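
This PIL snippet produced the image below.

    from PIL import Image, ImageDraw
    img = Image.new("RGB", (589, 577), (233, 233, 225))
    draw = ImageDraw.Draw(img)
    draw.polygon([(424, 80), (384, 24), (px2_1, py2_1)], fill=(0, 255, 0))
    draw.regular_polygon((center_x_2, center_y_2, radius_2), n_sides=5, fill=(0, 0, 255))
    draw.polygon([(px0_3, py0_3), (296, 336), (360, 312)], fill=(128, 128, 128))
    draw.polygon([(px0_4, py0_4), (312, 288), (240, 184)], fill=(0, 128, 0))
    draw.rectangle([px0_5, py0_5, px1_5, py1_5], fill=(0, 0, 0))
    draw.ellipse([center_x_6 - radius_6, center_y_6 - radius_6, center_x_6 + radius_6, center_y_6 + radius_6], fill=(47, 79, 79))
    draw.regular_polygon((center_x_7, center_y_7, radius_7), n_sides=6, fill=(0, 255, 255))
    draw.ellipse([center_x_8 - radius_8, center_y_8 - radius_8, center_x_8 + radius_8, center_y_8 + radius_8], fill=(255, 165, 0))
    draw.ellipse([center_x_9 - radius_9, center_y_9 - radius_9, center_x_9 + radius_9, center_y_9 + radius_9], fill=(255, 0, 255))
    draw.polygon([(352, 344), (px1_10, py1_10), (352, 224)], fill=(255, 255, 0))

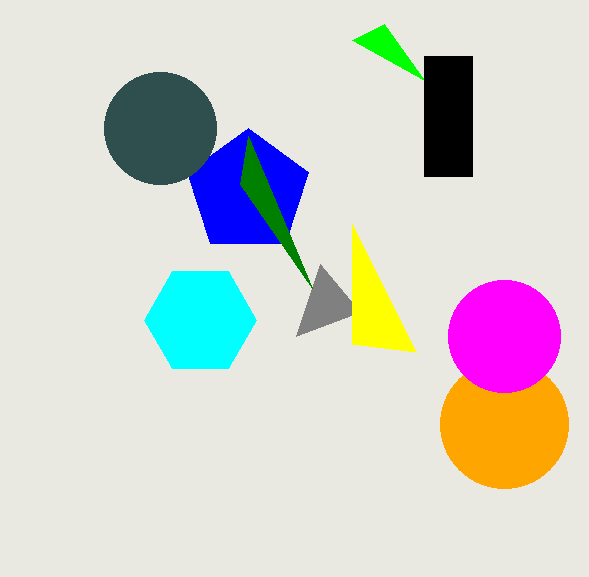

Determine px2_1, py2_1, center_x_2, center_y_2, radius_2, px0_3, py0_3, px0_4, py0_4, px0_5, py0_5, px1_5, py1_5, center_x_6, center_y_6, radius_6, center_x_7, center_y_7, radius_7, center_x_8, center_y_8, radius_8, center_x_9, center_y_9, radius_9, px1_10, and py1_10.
px2_1 = 352, py2_1 = 40, center_x_2 = 248, center_y_2 = 192, radius_2 = 64, px0_3 = 320, py0_3 = 264, px0_4 = 248, py0_4 = 136, px0_5 = 424, py0_5 = 56, px1_5 = 472, py1_5 = 176, center_x_6 = 160, center_y_6 = 128, radius_6 = 56, center_x_7 = 200, center_y_7 = 320, radius_7 = 56, center_x_8 = 504, center_y_8 = 424, radius_8 = 64, center_x_9 = 504, center_y_9 = 336, radius_9 = 56, px1_10 = 416, py1_10 = 352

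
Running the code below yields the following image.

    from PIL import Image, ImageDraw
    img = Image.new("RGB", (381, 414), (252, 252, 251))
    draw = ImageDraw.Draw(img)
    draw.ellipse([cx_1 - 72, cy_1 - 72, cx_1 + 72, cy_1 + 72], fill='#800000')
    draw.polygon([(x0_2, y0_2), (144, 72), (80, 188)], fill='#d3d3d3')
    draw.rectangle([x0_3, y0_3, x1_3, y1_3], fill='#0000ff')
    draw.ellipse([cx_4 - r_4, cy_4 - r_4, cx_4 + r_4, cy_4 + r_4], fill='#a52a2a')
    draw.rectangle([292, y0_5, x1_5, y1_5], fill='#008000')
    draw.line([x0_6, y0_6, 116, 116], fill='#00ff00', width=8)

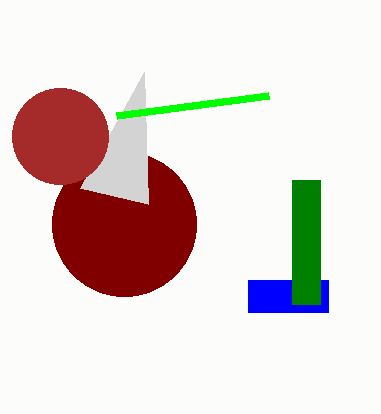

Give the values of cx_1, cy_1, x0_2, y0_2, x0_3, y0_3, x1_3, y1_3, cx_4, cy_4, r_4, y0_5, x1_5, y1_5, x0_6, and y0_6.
cx_1 = 124; cy_1 = 224; x0_2 = 148; y0_2 = 204; x0_3 = 248; y0_3 = 280; x1_3 = 328; y1_3 = 312; cx_4 = 60; cy_4 = 136; r_4 = 48; y0_5 = 180; x1_5 = 320; y1_5 = 304; x0_6 = 268; y0_6 = 96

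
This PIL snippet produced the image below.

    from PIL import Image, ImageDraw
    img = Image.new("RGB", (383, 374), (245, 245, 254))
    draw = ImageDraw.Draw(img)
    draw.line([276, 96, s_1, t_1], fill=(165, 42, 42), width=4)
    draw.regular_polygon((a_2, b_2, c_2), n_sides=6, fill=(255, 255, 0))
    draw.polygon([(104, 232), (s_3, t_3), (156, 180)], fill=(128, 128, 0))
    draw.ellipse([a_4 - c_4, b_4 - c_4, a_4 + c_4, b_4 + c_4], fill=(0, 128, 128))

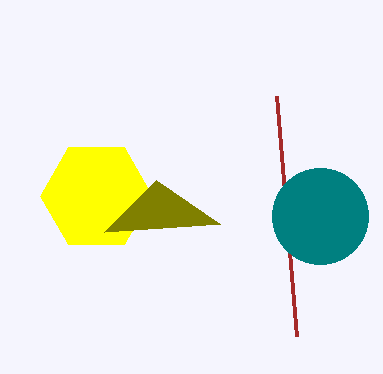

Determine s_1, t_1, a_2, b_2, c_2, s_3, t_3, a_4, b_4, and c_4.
s_1 = 296, t_1 = 336, a_2 = 96, b_2 = 196, c_2 = 56, s_3 = 220, t_3 = 224, a_4 = 320, b_4 = 216, c_4 = 48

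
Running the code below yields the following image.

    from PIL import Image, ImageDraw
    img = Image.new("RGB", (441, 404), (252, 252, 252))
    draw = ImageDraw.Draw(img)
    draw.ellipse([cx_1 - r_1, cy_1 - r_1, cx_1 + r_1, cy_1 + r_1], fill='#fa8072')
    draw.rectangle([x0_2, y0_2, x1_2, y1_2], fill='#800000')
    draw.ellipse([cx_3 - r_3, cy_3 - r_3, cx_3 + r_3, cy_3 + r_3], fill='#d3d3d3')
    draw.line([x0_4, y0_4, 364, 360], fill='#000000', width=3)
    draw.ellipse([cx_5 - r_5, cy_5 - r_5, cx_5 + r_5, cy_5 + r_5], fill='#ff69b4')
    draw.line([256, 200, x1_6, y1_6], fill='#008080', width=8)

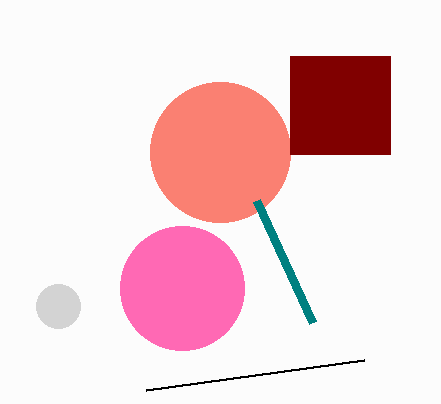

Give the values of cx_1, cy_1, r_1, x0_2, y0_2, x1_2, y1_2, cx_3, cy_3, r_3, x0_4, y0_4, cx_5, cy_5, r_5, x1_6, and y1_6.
cx_1 = 220; cy_1 = 152; r_1 = 70; x0_2 = 290; y0_2 = 56; x1_2 = 390; y1_2 = 154; cx_3 = 58; cy_3 = 306; r_3 = 22; x0_4 = 146; y0_4 = 390; cx_5 = 182; cy_5 = 288; r_5 = 62; x1_6 = 312; y1_6 = 322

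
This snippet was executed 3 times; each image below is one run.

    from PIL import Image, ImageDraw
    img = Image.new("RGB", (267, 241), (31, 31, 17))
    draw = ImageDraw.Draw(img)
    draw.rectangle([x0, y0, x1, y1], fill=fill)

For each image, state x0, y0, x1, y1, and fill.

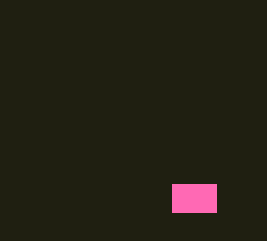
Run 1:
x0 = 172; y0 = 184; x1 = 216; y1 = 212; fill = 'hotpink'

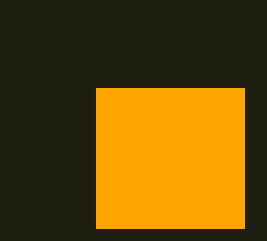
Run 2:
x0 = 96; y0 = 88; x1 = 244; y1 = 228; fill = 'orange'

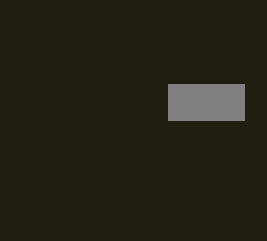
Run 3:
x0 = 168; y0 = 84; x1 = 244; y1 = 120; fill = 'gray'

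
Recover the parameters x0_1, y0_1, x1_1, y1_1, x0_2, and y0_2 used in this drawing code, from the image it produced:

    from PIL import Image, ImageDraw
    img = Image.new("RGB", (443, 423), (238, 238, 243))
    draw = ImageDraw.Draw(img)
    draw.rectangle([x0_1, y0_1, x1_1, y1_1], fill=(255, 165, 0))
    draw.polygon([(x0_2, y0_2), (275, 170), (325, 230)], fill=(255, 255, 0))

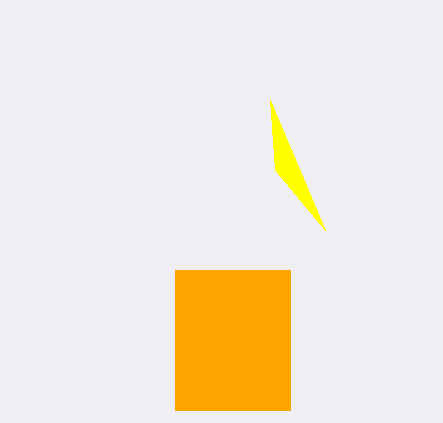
x0_1 = 175; y0_1 = 270; x1_1 = 290; y1_1 = 410; x0_2 = 270; y0_2 = 100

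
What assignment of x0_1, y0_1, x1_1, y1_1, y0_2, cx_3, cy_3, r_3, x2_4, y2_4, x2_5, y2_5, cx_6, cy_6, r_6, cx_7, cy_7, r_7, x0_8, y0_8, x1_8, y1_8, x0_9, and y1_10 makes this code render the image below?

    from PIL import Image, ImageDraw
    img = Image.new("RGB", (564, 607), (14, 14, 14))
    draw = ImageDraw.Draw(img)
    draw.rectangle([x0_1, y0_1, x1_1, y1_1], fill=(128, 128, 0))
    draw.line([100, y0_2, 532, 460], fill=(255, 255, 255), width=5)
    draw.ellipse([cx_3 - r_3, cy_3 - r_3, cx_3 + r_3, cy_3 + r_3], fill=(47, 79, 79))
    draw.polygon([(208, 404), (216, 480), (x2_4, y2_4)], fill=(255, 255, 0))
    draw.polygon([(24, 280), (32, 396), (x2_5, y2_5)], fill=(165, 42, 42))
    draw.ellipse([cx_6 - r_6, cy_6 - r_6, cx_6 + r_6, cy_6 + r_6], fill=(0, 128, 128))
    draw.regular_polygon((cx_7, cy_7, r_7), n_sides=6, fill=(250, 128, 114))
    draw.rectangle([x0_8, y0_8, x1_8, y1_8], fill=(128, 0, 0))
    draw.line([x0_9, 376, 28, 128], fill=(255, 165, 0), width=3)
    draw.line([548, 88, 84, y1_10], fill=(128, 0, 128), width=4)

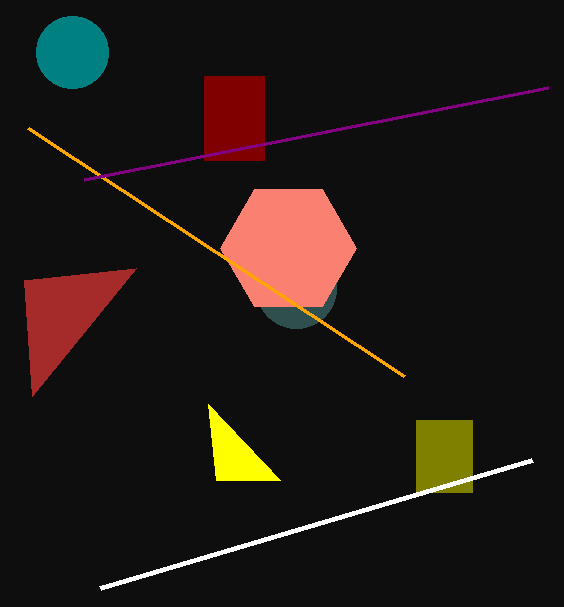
x0_1 = 416, y0_1 = 420, x1_1 = 472, y1_1 = 492, y0_2 = 588, cx_3 = 296, cy_3 = 288, r_3 = 40, x2_4 = 280, y2_4 = 480, x2_5 = 136, y2_5 = 268, cx_6 = 72, cy_6 = 52, r_6 = 36, cx_7 = 288, cy_7 = 248, r_7 = 68, x0_8 = 204, y0_8 = 76, x1_8 = 264, y1_8 = 160, x0_9 = 404, y1_10 = 180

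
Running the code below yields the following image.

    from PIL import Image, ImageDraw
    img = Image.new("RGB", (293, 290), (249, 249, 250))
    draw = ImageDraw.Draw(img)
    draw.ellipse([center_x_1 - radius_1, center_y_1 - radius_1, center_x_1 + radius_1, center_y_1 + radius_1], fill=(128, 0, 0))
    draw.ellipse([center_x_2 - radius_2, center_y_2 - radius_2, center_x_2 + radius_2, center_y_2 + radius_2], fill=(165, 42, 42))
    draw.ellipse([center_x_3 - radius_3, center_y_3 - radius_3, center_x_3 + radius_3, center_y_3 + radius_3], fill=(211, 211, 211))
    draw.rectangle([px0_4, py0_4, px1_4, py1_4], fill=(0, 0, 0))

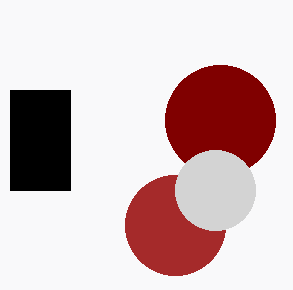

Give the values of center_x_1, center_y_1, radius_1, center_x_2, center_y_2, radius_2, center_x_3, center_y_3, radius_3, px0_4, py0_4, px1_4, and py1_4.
center_x_1 = 220
center_y_1 = 120
radius_1 = 55
center_x_2 = 175
center_y_2 = 225
radius_2 = 50
center_x_3 = 215
center_y_3 = 190
radius_3 = 40
px0_4 = 10
py0_4 = 90
px1_4 = 70
py1_4 = 190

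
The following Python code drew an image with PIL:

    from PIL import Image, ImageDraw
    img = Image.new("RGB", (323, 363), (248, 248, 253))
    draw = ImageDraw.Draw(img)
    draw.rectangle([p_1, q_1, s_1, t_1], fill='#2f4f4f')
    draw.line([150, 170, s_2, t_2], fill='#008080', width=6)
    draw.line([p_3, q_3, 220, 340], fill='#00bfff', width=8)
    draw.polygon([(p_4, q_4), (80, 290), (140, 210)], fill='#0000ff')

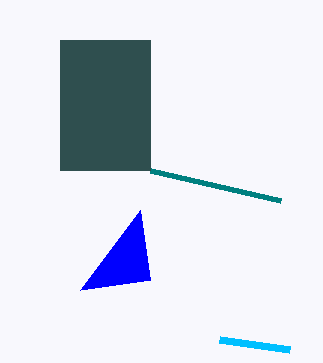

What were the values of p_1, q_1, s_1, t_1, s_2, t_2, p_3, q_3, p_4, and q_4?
p_1 = 60
q_1 = 40
s_1 = 150
t_1 = 170
s_2 = 280
t_2 = 200
p_3 = 290
q_3 = 350
p_4 = 150
q_4 = 280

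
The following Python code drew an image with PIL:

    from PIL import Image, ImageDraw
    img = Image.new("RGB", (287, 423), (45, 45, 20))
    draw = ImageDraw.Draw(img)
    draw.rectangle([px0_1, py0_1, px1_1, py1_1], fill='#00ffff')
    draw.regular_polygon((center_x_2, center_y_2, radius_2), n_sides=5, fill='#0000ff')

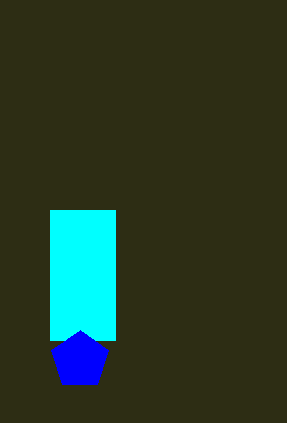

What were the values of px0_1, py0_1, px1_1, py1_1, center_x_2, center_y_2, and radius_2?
px0_1 = 50
py0_1 = 210
px1_1 = 115
py1_1 = 340
center_x_2 = 80
center_y_2 = 360
radius_2 = 30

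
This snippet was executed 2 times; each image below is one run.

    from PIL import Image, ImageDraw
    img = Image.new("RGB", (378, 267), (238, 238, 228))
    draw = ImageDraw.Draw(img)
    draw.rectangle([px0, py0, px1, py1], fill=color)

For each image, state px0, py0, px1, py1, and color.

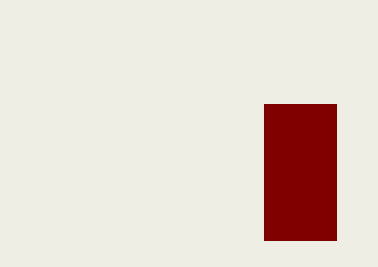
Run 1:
px0 = 264
py0 = 104
px1 = 336
py1 = 240
color = 'maroon'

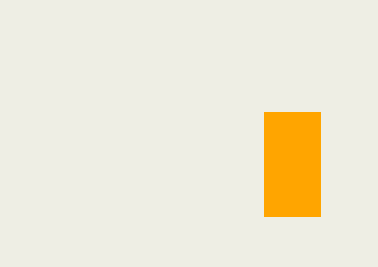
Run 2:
px0 = 264
py0 = 112
px1 = 320
py1 = 216
color = 'orange'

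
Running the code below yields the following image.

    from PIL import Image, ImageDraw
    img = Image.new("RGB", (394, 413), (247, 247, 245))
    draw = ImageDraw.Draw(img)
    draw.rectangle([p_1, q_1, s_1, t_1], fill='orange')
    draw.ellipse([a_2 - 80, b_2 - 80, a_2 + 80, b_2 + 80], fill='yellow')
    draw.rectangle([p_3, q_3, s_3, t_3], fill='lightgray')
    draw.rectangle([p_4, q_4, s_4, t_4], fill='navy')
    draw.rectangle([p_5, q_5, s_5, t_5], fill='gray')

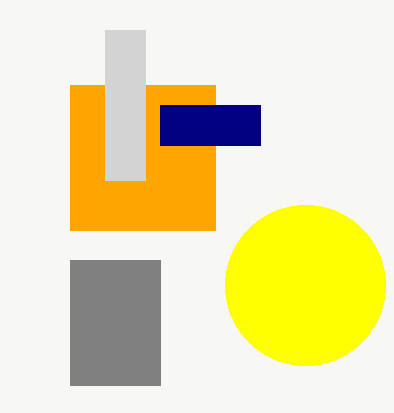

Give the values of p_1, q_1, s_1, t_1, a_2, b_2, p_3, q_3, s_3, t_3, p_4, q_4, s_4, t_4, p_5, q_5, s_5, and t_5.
p_1 = 70; q_1 = 85; s_1 = 215; t_1 = 230; a_2 = 305; b_2 = 285; p_3 = 105; q_3 = 30; s_3 = 145; t_3 = 180; p_4 = 160; q_4 = 105; s_4 = 260; t_4 = 145; p_5 = 70; q_5 = 260; s_5 = 160; t_5 = 385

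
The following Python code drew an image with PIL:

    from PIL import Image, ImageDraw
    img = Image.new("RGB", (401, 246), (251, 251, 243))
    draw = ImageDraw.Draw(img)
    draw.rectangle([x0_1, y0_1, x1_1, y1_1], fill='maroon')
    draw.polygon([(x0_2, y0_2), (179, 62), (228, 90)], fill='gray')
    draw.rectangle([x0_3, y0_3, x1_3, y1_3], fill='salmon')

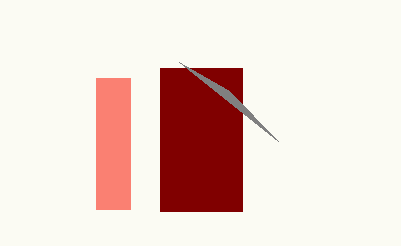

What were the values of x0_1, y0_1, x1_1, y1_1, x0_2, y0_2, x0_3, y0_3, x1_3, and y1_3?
x0_1 = 160, y0_1 = 68, x1_1 = 242, y1_1 = 211, x0_2 = 278, y0_2 = 141, x0_3 = 96, y0_3 = 78, x1_3 = 130, y1_3 = 209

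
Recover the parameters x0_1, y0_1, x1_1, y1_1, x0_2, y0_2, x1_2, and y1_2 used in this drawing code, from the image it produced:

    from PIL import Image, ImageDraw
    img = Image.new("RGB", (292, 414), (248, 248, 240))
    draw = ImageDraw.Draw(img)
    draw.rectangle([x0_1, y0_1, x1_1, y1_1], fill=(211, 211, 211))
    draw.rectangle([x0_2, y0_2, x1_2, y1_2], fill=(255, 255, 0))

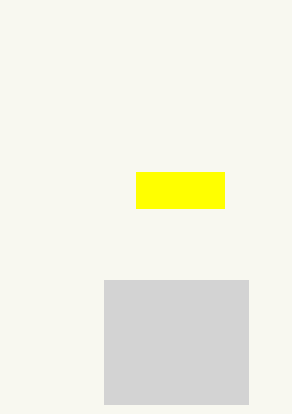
x0_1 = 104; y0_1 = 280; x1_1 = 248; y1_1 = 404; x0_2 = 136; y0_2 = 172; x1_2 = 224; y1_2 = 208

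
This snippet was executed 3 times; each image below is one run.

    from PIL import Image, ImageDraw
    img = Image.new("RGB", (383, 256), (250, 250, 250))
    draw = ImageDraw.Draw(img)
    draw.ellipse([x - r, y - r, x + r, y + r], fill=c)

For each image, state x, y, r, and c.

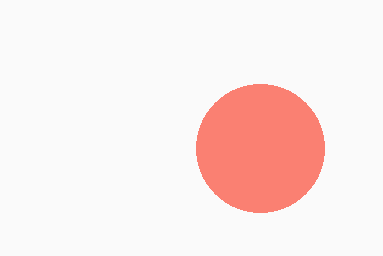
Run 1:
x = 260, y = 148, r = 64, c = 'salmon'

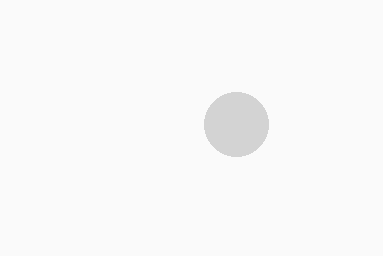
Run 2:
x = 236, y = 124, r = 32, c = 'lightgray'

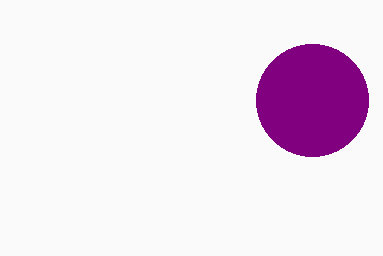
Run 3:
x = 312, y = 100, r = 56, c = 'purple'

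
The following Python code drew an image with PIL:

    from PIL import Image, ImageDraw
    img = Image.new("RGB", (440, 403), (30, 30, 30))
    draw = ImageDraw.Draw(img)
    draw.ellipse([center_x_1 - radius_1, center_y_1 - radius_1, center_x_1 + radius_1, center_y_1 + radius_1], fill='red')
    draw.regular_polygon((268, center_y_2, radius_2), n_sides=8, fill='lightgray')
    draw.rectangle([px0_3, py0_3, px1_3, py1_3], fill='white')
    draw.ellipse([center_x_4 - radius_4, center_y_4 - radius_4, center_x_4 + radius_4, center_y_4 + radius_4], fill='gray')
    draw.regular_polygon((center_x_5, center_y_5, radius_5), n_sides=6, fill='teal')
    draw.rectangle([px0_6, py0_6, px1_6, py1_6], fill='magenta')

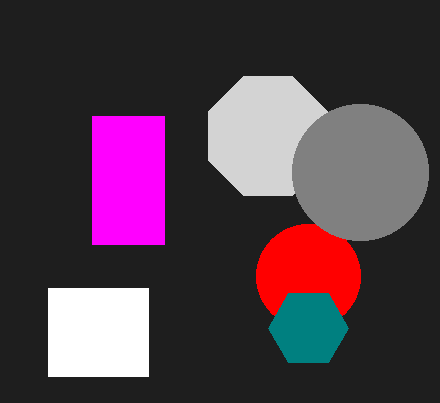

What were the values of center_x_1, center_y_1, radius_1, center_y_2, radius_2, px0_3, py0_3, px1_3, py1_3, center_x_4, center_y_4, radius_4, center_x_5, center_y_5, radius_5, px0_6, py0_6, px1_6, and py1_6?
center_x_1 = 308
center_y_1 = 276
radius_1 = 52
center_y_2 = 136
radius_2 = 64
px0_3 = 48
py0_3 = 288
px1_3 = 148
py1_3 = 376
center_x_4 = 360
center_y_4 = 172
radius_4 = 68
center_x_5 = 308
center_y_5 = 328
radius_5 = 40
px0_6 = 92
py0_6 = 116
px1_6 = 164
py1_6 = 244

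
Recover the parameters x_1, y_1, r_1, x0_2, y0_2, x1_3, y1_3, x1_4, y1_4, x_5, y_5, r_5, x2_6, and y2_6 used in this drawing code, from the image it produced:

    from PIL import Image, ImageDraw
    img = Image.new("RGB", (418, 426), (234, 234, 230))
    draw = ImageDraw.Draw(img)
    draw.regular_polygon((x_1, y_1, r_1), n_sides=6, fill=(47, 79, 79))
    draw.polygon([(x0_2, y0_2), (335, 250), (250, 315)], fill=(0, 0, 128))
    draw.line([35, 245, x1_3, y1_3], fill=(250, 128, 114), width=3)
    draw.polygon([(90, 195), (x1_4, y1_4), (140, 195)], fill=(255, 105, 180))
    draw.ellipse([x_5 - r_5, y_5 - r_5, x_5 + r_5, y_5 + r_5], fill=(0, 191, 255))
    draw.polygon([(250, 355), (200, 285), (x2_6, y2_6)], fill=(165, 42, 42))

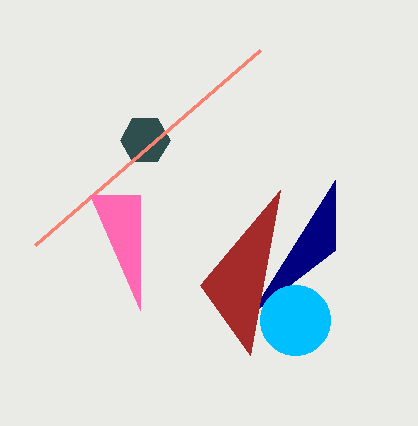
x_1 = 145, y_1 = 140, r_1 = 25, x0_2 = 335, y0_2 = 180, x1_3 = 260, y1_3 = 50, x1_4 = 140, y1_4 = 310, x_5 = 295, y_5 = 320, r_5 = 35, x2_6 = 280, y2_6 = 190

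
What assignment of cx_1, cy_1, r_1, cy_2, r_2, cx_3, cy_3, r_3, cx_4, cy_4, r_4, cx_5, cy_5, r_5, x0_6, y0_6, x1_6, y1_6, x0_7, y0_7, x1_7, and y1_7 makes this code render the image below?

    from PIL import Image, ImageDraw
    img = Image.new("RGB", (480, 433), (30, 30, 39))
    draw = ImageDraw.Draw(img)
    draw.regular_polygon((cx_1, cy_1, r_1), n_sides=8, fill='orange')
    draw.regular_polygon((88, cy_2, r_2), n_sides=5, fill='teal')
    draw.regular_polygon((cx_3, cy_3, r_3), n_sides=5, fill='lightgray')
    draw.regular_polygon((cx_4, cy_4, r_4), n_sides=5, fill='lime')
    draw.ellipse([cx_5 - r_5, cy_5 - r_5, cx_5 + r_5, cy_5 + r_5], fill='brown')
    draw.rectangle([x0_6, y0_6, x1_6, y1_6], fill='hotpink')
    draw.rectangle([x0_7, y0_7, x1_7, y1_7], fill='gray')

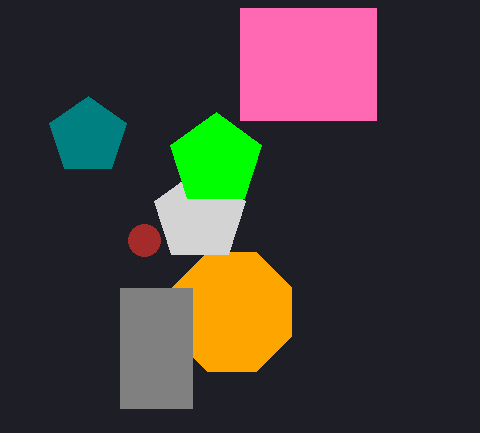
cx_1 = 232, cy_1 = 312, r_1 = 64, cy_2 = 136, r_2 = 40, cx_3 = 200, cy_3 = 216, r_3 = 48, cx_4 = 216, cy_4 = 160, r_4 = 48, cx_5 = 144, cy_5 = 240, r_5 = 16, x0_6 = 240, y0_6 = 8, x1_6 = 376, y1_6 = 120, x0_7 = 120, y0_7 = 288, x1_7 = 192, y1_7 = 408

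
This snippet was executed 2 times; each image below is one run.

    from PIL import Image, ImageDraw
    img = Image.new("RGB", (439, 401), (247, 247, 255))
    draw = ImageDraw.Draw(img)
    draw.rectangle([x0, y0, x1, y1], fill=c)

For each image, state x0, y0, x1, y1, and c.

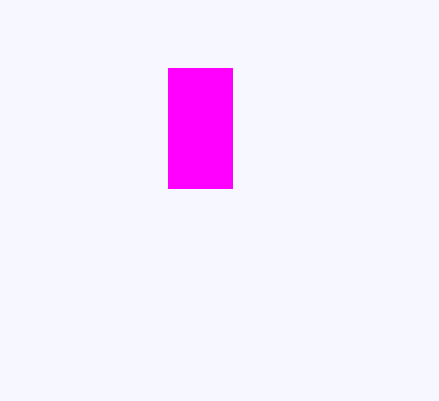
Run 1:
x0 = 168; y0 = 68; x1 = 232; y1 = 188; c = 'magenta'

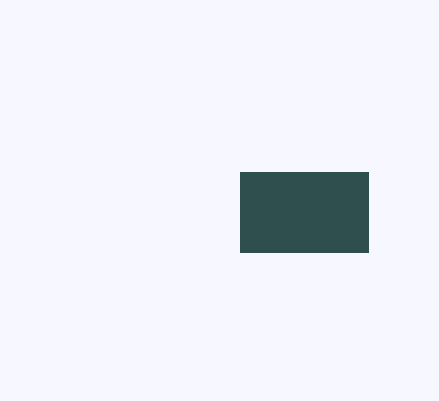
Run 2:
x0 = 240; y0 = 172; x1 = 368; y1 = 252; c = 'darkslategray'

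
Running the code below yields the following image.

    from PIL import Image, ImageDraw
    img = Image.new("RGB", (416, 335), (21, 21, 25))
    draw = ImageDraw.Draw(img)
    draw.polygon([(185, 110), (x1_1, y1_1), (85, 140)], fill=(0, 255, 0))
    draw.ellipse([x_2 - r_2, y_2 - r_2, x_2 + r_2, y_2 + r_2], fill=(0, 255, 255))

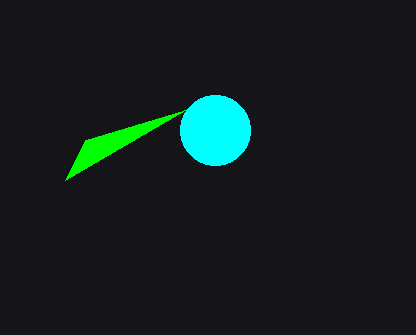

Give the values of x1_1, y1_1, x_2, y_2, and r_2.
x1_1 = 65, y1_1 = 180, x_2 = 215, y_2 = 130, r_2 = 35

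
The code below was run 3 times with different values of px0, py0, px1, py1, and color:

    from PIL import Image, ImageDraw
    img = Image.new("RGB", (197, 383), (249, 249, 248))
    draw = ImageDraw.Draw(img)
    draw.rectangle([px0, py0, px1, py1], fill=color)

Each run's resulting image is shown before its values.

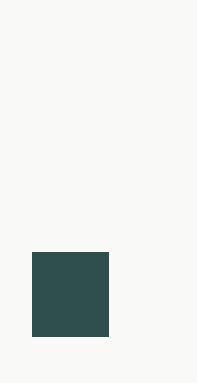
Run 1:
px0 = 32, py0 = 252, px1 = 108, py1 = 336, color = 'darkslategray'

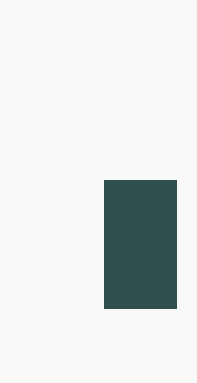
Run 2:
px0 = 104, py0 = 180, px1 = 176, py1 = 308, color = 'darkslategray'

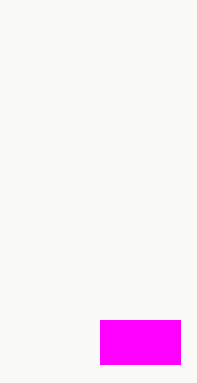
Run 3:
px0 = 100
py0 = 320
px1 = 180
py1 = 364
color = 'magenta'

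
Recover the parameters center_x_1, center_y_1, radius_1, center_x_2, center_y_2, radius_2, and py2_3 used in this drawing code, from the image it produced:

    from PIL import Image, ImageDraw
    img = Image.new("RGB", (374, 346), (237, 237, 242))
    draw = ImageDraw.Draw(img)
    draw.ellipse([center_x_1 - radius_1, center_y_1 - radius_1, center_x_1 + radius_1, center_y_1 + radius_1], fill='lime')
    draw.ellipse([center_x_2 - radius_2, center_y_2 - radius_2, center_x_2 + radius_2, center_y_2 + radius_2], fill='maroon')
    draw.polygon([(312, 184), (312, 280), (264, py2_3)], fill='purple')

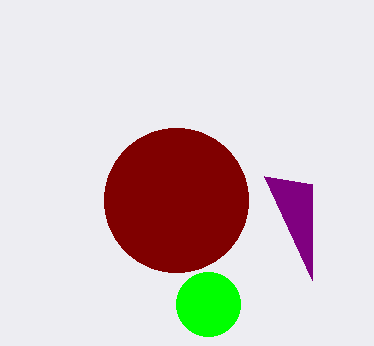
center_x_1 = 208
center_y_1 = 304
radius_1 = 32
center_x_2 = 176
center_y_2 = 200
radius_2 = 72
py2_3 = 176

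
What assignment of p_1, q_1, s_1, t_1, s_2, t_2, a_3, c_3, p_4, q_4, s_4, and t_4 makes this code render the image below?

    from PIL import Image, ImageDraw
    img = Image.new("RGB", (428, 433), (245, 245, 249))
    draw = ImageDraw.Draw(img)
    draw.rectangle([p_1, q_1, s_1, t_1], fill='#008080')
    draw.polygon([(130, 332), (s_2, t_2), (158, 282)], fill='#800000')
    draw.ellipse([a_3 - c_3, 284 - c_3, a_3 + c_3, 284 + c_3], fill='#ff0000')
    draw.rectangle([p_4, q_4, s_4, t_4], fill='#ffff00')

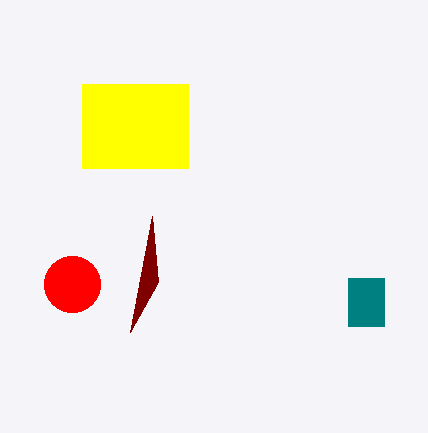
p_1 = 348; q_1 = 278; s_1 = 384; t_1 = 326; s_2 = 152; t_2 = 216; a_3 = 72; c_3 = 28; p_4 = 82; q_4 = 84; s_4 = 188; t_4 = 168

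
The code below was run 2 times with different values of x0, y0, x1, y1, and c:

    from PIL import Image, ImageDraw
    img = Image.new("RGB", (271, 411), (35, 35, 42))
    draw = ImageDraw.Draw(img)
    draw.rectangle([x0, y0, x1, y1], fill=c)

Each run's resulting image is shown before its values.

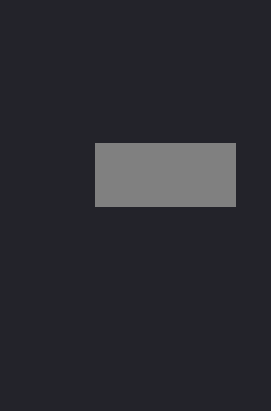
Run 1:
x0 = 95; y0 = 143; x1 = 235; y1 = 206; c = 'gray'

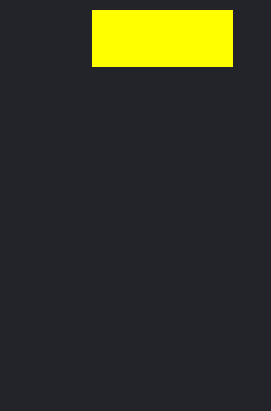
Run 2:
x0 = 92, y0 = 10, x1 = 232, y1 = 66, c = 'yellow'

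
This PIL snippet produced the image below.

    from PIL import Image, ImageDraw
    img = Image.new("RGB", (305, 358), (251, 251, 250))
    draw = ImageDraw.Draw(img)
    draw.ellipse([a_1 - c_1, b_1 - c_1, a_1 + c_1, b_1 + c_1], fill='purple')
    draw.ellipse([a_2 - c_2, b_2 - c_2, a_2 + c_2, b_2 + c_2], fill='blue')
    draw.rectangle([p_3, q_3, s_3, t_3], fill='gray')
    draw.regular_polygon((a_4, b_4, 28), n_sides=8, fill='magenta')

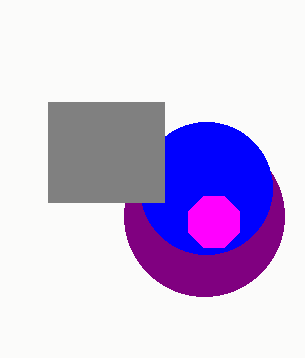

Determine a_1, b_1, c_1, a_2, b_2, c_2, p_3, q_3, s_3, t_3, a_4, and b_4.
a_1 = 204
b_1 = 216
c_1 = 80
a_2 = 206
b_2 = 188
c_2 = 66
p_3 = 48
q_3 = 102
s_3 = 164
t_3 = 202
a_4 = 214
b_4 = 222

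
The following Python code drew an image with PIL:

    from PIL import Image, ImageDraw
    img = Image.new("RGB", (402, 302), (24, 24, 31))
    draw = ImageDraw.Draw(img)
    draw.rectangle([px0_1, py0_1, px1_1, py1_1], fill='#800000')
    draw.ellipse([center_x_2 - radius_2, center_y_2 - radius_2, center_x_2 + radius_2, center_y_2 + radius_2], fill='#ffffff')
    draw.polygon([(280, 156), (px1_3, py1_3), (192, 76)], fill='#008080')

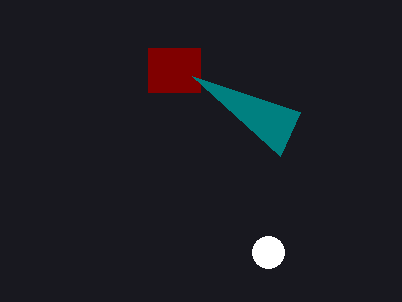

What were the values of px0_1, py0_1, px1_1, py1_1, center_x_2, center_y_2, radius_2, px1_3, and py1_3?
px0_1 = 148
py0_1 = 48
px1_1 = 200
py1_1 = 92
center_x_2 = 268
center_y_2 = 252
radius_2 = 16
px1_3 = 300
py1_3 = 112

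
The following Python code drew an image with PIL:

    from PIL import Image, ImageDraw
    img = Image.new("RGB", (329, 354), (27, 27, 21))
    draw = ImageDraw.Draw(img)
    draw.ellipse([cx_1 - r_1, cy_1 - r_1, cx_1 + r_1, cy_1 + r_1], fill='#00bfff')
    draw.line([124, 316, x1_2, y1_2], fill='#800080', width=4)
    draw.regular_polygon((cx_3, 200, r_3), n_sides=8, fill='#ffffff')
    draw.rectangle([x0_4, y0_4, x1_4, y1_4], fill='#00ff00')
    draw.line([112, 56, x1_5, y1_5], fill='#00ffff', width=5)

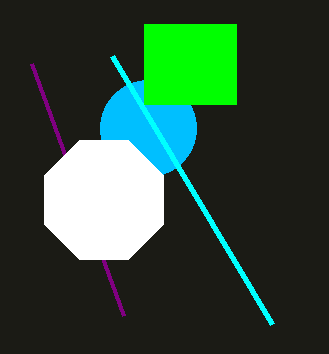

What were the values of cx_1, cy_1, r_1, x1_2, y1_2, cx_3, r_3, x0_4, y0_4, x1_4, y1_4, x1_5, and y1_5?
cx_1 = 148
cy_1 = 128
r_1 = 48
x1_2 = 32
y1_2 = 64
cx_3 = 104
r_3 = 64
x0_4 = 144
y0_4 = 24
x1_4 = 236
y1_4 = 104
x1_5 = 272
y1_5 = 324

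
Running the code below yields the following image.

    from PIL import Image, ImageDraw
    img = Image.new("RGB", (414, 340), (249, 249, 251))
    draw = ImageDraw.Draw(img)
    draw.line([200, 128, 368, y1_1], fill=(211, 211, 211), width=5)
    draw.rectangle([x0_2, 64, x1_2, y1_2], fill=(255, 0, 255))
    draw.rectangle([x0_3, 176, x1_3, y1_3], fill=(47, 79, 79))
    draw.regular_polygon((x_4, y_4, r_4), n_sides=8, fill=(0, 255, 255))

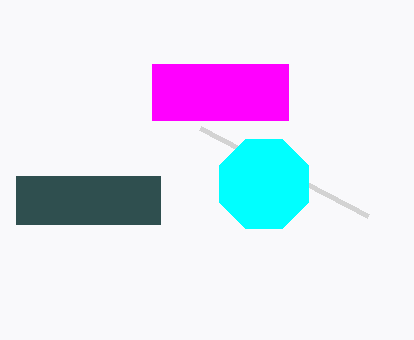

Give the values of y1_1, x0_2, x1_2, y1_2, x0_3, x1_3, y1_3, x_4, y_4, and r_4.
y1_1 = 216, x0_2 = 152, x1_2 = 288, y1_2 = 120, x0_3 = 16, x1_3 = 160, y1_3 = 224, x_4 = 264, y_4 = 184, r_4 = 48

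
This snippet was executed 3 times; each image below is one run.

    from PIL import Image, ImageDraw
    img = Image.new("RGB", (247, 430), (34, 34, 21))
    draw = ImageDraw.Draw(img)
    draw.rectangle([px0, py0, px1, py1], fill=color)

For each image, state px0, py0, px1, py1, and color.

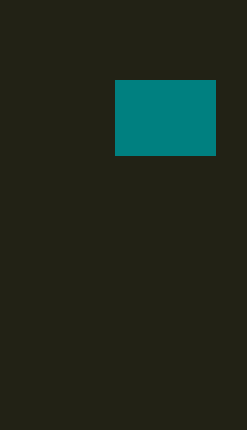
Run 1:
px0 = 115; py0 = 80; px1 = 215; py1 = 155; color = 'teal'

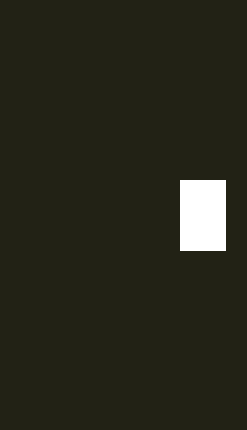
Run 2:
px0 = 180; py0 = 180; px1 = 225; py1 = 250; color = 'white'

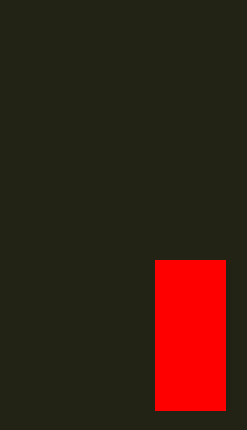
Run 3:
px0 = 155; py0 = 260; px1 = 225; py1 = 410; color = 'red'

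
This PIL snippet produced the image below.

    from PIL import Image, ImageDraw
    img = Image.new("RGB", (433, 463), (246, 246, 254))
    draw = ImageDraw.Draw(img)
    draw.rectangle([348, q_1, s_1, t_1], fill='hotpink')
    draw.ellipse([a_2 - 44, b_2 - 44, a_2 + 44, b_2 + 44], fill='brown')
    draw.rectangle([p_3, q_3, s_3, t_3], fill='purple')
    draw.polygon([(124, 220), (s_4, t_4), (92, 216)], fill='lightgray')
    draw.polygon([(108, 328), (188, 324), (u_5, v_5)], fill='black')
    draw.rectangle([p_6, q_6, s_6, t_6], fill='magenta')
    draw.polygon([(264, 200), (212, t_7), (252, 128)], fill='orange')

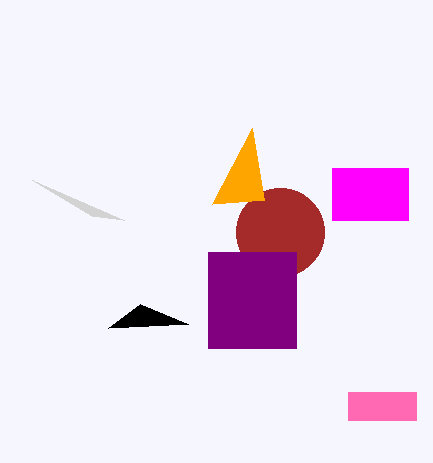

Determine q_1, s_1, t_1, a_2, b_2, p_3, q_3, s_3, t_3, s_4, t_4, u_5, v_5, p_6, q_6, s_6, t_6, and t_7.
q_1 = 392; s_1 = 416; t_1 = 420; a_2 = 280; b_2 = 232; p_3 = 208; q_3 = 252; s_3 = 296; t_3 = 348; s_4 = 32; t_4 = 180; u_5 = 140; v_5 = 304; p_6 = 332; q_6 = 168; s_6 = 408; t_6 = 220; t_7 = 204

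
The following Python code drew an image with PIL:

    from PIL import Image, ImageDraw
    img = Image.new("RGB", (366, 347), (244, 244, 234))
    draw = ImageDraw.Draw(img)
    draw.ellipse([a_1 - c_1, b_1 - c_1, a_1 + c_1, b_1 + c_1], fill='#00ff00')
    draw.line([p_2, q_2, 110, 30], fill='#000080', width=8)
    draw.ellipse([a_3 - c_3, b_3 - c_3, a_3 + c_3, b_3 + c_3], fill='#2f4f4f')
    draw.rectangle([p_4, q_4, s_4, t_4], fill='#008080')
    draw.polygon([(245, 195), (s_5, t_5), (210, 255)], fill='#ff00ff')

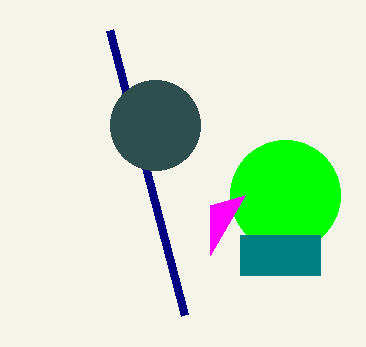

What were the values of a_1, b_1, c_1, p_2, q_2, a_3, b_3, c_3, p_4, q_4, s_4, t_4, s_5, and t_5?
a_1 = 285; b_1 = 195; c_1 = 55; p_2 = 185; q_2 = 315; a_3 = 155; b_3 = 125; c_3 = 45; p_4 = 240; q_4 = 235; s_4 = 320; t_4 = 275; s_5 = 210; t_5 = 205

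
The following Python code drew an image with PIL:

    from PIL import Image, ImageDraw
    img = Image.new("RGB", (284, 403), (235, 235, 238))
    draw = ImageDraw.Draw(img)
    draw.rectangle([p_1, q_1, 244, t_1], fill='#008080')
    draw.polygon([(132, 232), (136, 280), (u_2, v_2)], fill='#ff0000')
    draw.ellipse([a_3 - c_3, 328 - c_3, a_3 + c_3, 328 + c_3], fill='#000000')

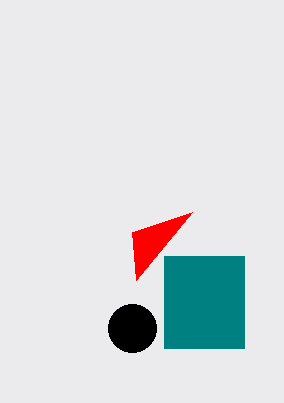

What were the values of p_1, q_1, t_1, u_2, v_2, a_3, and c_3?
p_1 = 164
q_1 = 256
t_1 = 348
u_2 = 192
v_2 = 212
a_3 = 132
c_3 = 24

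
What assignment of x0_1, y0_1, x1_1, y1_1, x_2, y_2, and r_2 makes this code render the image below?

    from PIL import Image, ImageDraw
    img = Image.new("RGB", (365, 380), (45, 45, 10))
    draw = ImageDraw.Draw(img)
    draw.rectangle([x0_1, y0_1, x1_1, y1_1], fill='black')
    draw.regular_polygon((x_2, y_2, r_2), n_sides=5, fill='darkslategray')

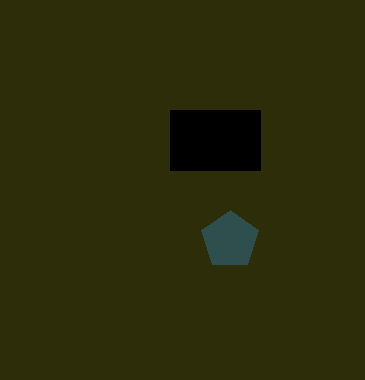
x0_1 = 170, y0_1 = 110, x1_1 = 260, y1_1 = 170, x_2 = 230, y_2 = 240, r_2 = 30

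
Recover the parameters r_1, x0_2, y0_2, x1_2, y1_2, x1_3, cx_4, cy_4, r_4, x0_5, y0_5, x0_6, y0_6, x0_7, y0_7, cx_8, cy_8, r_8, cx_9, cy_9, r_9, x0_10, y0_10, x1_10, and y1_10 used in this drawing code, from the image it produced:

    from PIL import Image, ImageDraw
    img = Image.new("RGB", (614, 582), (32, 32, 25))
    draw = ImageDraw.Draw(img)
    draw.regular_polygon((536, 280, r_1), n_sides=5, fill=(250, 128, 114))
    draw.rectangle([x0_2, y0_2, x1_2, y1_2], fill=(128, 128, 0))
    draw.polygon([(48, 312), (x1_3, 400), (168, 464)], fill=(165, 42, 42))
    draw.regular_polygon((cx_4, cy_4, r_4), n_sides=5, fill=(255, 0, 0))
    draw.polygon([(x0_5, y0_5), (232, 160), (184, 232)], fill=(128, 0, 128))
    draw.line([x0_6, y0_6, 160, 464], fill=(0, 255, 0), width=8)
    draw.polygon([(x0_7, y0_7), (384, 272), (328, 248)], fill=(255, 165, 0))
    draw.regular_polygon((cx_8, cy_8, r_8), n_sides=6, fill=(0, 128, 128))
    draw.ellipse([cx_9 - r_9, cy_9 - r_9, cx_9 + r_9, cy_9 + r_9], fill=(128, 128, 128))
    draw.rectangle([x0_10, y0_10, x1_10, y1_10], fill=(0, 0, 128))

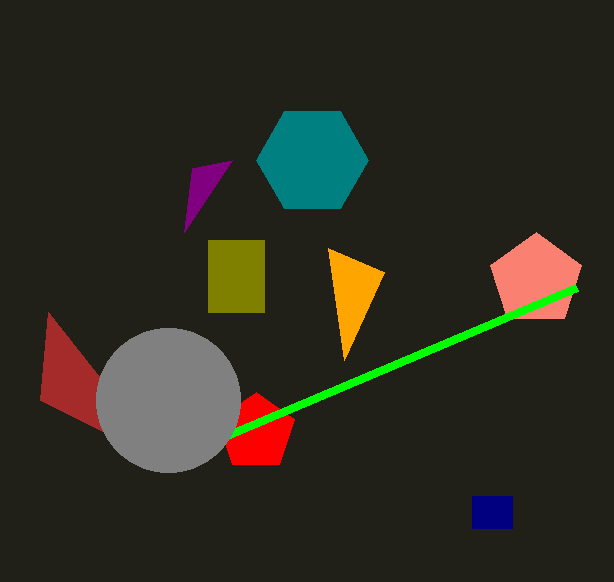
r_1 = 48
x0_2 = 208
y0_2 = 240
x1_2 = 264
y1_2 = 312
x1_3 = 40
cx_4 = 256
cy_4 = 432
r_4 = 40
x0_5 = 192
y0_5 = 168
x0_6 = 576
y0_6 = 288
x0_7 = 344
y0_7 = 360
cx_8 = 312
cy_8 = 160
r_8 = 56
cx_9 = 168
cy_9 = 400
r_9 = 72
x0_10 = 472
y0_10 = 496
x1_10 = 512
y1_10 = 528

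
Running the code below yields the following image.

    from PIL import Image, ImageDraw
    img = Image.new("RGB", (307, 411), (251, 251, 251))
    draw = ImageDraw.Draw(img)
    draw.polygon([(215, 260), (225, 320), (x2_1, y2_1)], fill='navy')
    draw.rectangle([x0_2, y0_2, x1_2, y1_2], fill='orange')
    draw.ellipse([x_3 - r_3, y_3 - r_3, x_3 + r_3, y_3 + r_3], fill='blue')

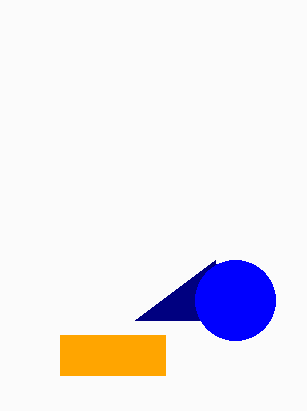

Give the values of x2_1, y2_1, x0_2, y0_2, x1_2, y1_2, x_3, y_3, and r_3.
x2_1 = 135, y2_1 = 320, x0_2 = 60, y0_2 = 335, x1_2 = 165, y1_2 = 375, x_3 = 235, y_3 = 300, r_3 = 40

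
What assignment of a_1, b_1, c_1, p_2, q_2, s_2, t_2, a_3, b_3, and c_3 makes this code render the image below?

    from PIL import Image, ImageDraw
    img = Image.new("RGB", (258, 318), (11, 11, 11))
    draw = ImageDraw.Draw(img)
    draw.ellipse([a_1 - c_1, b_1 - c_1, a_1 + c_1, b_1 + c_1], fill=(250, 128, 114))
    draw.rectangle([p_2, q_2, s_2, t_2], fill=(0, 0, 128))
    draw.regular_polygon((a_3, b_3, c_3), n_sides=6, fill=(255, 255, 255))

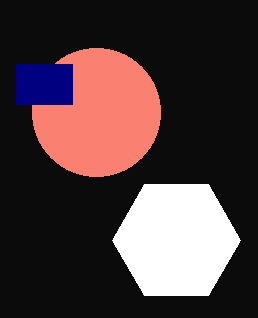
a_1 = 96
b_1 = 112
c_1 = 64
p_2 = 16
q_2 = 64
s_2 = 72
t_2 = 104
a_3 = 176
b_3 = 240
c_3 = 64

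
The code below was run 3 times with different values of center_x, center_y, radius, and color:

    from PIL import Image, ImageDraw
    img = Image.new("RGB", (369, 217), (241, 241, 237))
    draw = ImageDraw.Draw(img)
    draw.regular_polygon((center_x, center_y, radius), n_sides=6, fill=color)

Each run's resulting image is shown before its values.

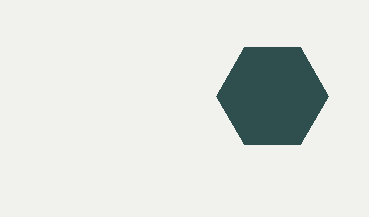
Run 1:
center_x = 272
center_y = 96
radius = 56
color = 'darkslategray'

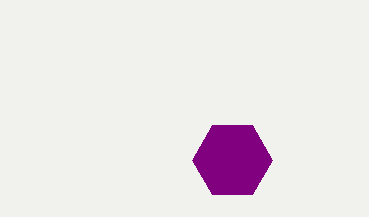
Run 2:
center_x = 232
center_y = 160
radius = 40
color = 'purple'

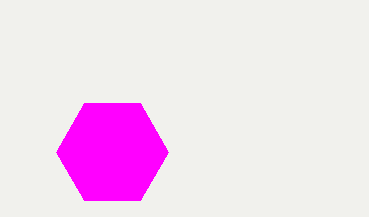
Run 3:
center_x = 112; center_y = 152; radius = 56; color = 'magenta'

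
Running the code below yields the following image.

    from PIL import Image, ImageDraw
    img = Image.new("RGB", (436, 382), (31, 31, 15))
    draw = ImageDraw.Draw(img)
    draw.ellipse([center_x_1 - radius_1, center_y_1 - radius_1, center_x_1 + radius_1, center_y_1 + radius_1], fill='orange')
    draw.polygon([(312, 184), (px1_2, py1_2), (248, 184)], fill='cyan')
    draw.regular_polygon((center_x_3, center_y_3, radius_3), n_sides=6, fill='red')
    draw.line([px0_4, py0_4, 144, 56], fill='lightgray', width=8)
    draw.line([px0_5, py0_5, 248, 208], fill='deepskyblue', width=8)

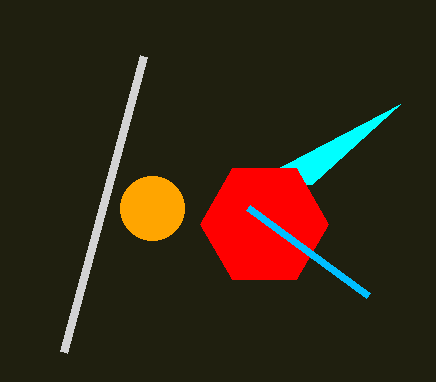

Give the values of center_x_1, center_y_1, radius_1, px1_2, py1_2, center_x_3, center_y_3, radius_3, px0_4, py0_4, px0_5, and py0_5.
center_x_1 = 152; center_y_1 = 208; radius_1 = 32; px1_2 = 400; py1_2 = 104; center_x_3 = 264; center_y_3 = 224; radius_3 = 64; px0_4 = 64; py0_4 = 352; px0_5 = 368; py0_5 = 296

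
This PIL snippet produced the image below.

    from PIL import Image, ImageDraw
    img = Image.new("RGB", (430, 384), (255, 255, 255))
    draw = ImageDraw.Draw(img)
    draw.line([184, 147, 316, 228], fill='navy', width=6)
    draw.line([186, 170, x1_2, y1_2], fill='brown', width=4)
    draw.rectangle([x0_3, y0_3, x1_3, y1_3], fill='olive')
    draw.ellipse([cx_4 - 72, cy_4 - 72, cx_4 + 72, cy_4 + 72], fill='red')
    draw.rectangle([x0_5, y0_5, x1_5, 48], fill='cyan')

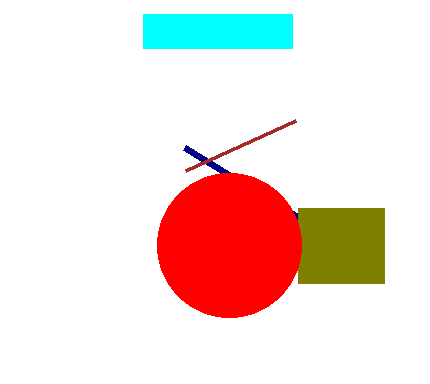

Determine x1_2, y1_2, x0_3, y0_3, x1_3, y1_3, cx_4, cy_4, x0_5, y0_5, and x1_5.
x1_2 = 296
y1_2 = 120
x0_3 = 298
y0_3 = 208
x1_3 = 384
y1_3 = 283
cx_4 = 229
cy_4 = 245
x0_5 = 143
y0_5 = 14
x1_5 = 292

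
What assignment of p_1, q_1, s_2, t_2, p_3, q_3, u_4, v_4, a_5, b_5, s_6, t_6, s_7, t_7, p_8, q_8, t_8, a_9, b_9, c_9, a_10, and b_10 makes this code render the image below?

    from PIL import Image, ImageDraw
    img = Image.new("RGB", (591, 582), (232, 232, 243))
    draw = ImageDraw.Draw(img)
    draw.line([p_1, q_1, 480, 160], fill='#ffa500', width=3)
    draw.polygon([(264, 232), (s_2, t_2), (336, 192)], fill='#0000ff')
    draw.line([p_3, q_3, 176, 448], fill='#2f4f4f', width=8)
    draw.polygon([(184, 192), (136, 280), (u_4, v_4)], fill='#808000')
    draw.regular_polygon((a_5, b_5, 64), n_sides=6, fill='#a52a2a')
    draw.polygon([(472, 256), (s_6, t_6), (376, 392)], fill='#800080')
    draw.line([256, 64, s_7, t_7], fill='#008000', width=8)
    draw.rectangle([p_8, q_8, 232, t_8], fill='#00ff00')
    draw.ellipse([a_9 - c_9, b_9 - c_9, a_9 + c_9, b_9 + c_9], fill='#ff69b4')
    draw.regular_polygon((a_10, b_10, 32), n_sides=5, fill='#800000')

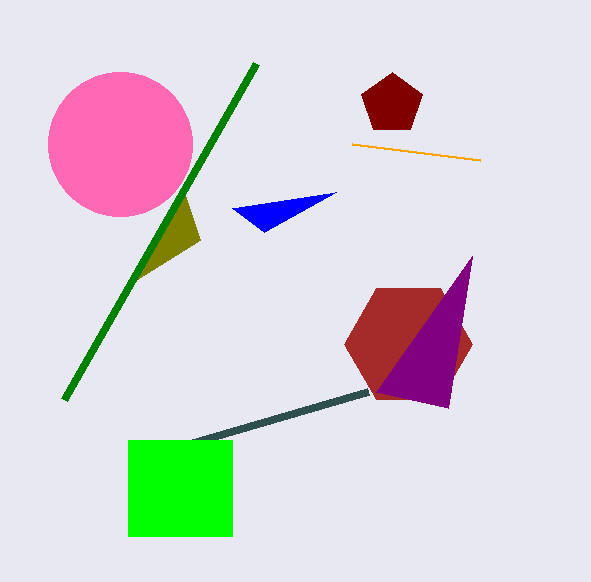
p_1 = 352, q_1 = 144, s_2 = 232, t_2 = 208, p_3 = 368, q_3 = 392, u_4 = 200, v_4 = 240, a_5 = 408, b_5 = 344, s_6 = 448, t_6 = 408, s_7 = 64, t_7 = 400, p_8 = 128, q_8 = 440, t_8 = 536, a_9 = 120, b_9 = 144, c_9 = 72, a_10 = 392, b_10 = 104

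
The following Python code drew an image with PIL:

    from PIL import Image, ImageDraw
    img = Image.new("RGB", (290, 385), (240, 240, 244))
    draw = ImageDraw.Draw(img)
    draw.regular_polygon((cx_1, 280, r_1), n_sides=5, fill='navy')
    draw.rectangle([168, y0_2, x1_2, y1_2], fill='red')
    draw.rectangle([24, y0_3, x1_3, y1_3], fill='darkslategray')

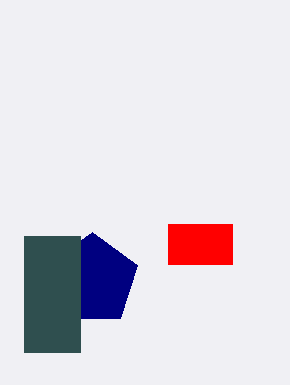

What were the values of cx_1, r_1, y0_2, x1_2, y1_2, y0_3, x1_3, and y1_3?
cx_1 = 92
r_1 = 48
y0_2 = 224
x1_2 = 232
y1_2 = 264
y0_3 = 236
x1_3 = 80
y1_3 = 352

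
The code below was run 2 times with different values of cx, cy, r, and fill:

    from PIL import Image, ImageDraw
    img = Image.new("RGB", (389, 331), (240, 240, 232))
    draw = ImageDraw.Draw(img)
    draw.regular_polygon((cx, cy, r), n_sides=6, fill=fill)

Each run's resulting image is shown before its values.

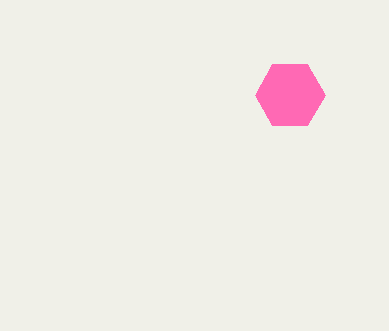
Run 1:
cx = 290
cy = 95
r = 35
fill = 'hotpink'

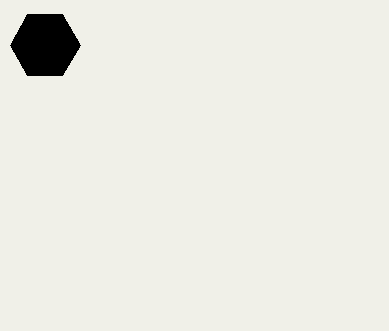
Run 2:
cx = 45, cy = 45, r = 35, fill = 'black'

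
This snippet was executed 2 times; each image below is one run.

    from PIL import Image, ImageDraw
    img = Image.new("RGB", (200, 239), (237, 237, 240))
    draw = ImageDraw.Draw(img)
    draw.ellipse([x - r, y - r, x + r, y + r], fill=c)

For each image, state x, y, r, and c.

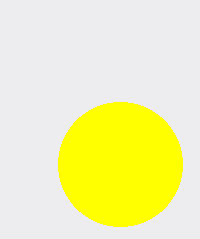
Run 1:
x = 120
y = 164
r = 62
c = 'yellow'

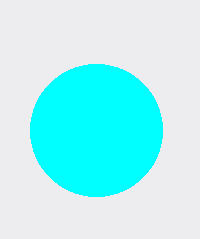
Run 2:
x = 96
y = 130
r = 66
c = 'cyan'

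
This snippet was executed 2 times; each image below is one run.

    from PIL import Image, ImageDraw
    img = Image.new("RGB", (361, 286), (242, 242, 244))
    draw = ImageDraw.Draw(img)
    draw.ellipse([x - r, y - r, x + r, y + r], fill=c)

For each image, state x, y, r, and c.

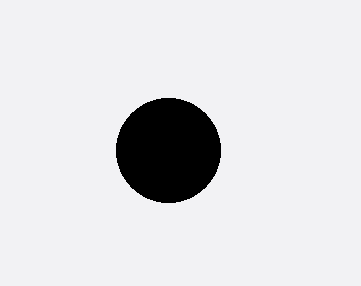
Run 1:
x = 168
y = 150
r = 52
c = 'black'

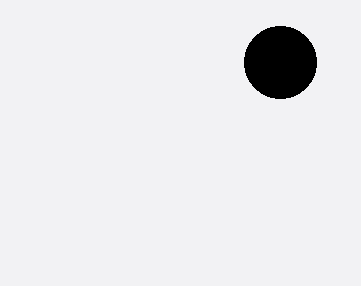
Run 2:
x = 280
y = 62
r = 36
c = 'black'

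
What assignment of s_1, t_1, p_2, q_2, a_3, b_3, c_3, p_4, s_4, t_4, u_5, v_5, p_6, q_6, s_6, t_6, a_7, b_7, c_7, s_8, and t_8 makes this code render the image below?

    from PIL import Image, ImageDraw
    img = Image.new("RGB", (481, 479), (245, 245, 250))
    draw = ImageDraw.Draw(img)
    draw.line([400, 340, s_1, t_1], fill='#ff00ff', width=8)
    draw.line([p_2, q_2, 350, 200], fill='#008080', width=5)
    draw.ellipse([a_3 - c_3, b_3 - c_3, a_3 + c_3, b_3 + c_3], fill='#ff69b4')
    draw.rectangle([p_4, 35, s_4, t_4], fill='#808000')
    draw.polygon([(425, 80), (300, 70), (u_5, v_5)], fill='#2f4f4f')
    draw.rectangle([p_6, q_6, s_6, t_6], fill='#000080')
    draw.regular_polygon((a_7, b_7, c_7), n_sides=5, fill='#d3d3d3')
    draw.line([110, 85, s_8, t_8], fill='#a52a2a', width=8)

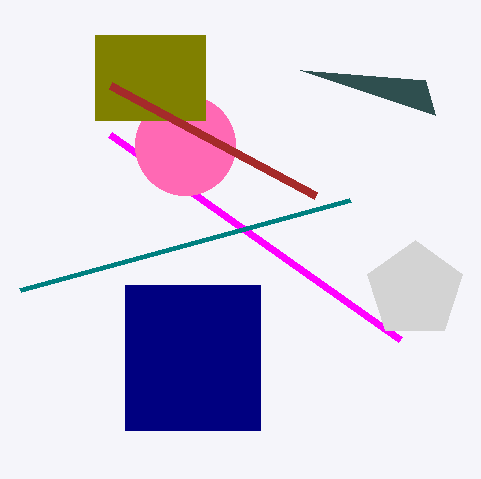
s_1 = 110
t_1 = 135
p_2 = 20
q_2 = 290
a_3 = 185
b_3 = 145
c_3 = 50
p_4 = 95
s_4 = 205
t_4 = 120
u_5 = 435
v_5 = 115
p_6 = 125
q_6 = 285
s_6 = 260
t_6 = 430
a_7 = 415
b_7 = 290
c_7 = 50
s_8 = 315
t_8 = 195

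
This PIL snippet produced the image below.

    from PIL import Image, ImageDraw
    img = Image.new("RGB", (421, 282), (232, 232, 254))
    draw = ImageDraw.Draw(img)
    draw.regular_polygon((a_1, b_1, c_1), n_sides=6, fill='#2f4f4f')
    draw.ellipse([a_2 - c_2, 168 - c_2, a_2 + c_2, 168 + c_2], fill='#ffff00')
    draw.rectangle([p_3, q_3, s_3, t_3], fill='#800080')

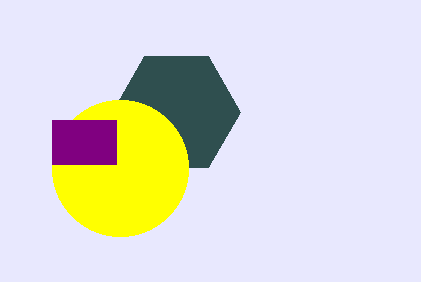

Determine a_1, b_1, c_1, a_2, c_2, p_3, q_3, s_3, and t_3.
a_1 = 176; b_1 = 112; c_1 = 64; a_2 = 120; c_2 = 68; p_3 = 52; q_3 = 120; s_3 = 116; t_3 = 164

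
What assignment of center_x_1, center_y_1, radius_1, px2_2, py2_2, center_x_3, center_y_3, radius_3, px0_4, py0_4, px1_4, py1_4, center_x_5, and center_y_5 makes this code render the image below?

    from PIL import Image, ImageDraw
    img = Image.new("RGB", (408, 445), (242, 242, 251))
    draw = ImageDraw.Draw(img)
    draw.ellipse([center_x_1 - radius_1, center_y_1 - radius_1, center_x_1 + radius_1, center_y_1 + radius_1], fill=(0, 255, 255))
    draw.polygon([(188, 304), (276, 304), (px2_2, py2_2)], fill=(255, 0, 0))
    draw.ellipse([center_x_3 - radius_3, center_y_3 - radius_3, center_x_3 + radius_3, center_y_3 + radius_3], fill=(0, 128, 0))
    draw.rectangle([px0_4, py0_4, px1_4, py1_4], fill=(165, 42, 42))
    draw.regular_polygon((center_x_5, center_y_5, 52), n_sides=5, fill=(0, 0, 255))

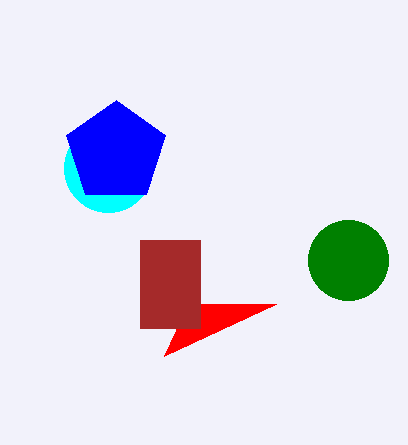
center_x_1 = 108; center_y_1 = 168; radius_1 = 44; px2_2 = 164; py2_2 = 356; center_x_3 = 348; center_y_3 = 260; radius_3 = 40; px0_4 = 140; py0_4 = 240; px1_4 = 200; py1_4 = 328; center_x_5 = 116; center_y_5 = 152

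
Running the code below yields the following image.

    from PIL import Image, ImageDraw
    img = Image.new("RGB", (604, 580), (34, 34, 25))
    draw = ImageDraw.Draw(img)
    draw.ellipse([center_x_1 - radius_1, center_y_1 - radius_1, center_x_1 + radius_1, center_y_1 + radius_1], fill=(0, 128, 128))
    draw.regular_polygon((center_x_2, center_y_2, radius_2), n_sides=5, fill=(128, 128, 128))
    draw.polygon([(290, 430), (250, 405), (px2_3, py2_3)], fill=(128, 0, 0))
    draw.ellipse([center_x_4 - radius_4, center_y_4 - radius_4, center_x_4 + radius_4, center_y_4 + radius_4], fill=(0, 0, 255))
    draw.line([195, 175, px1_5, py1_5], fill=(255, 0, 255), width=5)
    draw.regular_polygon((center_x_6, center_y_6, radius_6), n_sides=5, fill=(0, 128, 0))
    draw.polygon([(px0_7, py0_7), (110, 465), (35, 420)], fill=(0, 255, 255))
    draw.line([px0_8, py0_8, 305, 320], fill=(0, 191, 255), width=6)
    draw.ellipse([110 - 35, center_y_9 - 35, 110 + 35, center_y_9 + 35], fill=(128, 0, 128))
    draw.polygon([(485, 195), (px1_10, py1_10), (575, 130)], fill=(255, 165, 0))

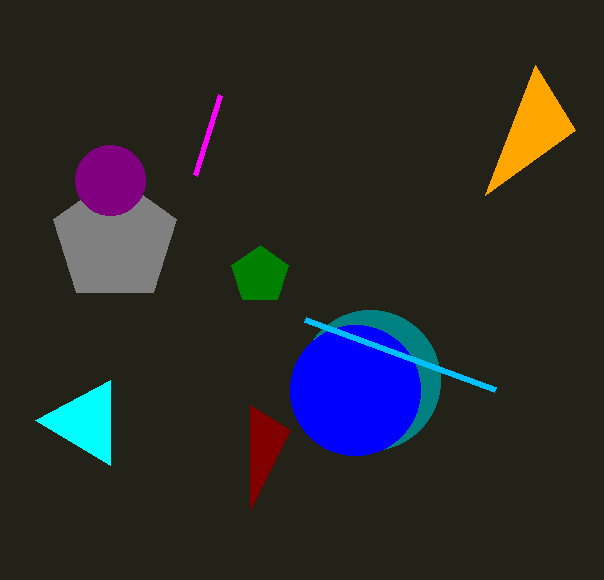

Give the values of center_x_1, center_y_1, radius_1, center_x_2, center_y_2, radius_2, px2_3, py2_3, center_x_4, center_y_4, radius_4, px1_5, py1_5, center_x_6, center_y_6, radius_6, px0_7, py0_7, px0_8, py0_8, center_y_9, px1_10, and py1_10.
center_x_1 = 370
center_y_1 = 380
radius_1 = 70
center_x_2 = 115
center_y_2 = 240
radius_2 = 65
px2_3 = 250
py2_3 = 510
center_x_4 = 355
center_y_4 = 390
radius_4 = 65
px1_5 = 220
py1_5 = 95
center_x_6 = 260
center_y_6 = 275
radius_6 = 30
px0_7 = 110
py0_7 = 380
px0_8 = 495
py0_8 = 390
center_y_9 = 180
px1_10 = 535
py1_10 = 65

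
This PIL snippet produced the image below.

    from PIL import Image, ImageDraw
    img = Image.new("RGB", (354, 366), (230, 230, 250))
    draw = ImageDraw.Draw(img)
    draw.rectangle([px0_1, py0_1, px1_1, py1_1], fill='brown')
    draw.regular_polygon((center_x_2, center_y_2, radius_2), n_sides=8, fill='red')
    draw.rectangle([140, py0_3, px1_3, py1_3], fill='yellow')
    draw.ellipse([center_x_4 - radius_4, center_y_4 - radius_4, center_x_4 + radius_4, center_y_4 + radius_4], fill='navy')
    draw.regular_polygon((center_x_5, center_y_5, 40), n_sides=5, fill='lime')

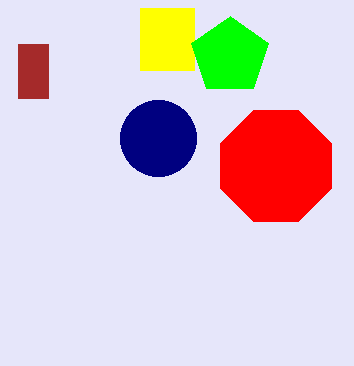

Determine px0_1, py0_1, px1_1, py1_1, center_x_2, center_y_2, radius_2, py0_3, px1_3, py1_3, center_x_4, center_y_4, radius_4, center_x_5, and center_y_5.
px0_1 = 18; py0_1 = 44; px1_1 = 48; py1_1 = 98; center_x_2 = 276; center_y_2 = 166; radius_2 = 60; py0_3 = 8; px1_3 = 194; py1_3 = 70; center_x_4 = 158; center_y_4 = 138; radius_4 = 38; center_x_5 = 230; center_y_5 = 56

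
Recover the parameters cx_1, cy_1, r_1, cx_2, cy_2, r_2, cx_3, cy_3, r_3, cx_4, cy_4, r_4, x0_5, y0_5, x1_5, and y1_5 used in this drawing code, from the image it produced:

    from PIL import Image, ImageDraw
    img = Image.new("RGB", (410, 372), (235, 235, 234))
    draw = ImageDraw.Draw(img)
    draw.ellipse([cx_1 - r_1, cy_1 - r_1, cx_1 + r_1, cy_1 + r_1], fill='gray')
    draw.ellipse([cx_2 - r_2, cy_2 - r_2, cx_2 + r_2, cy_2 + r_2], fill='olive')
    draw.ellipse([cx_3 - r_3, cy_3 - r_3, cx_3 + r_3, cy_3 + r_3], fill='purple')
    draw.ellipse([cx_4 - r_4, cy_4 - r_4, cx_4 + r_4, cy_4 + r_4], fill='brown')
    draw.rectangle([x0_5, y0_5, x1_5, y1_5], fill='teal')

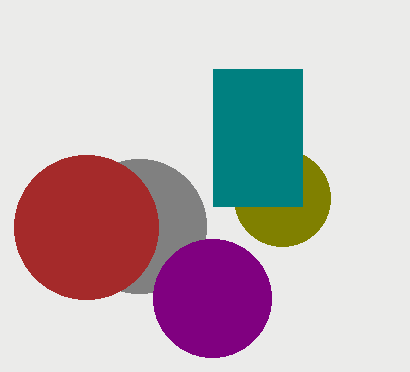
cx_1 = 139; cy_1 = 226; r_1 = 67; cx_2 = 282; cy_2 = 198; r_2 = 48; cx_3 = 212; cy_3 = 298; r_3 = 59; cx_4 = 86; cy_4 = 227; r_4 = 72; x0_5 = 213; y0_5 = 69; x1_5 = 302; y1_5 = 206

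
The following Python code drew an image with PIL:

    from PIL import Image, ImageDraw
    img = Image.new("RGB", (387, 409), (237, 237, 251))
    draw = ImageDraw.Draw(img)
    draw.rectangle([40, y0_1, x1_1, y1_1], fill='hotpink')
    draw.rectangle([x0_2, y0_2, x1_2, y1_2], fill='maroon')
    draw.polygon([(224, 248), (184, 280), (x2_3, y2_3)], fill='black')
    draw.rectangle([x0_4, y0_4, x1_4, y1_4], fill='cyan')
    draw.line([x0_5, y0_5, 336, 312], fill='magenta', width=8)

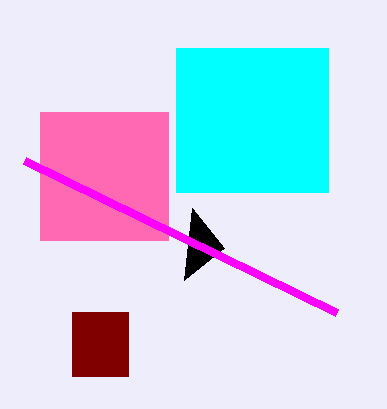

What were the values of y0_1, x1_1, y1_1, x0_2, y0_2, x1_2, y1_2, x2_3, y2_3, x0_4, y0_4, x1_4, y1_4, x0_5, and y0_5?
y0_1 = 112, x1_1 = 168, y1_1 = 240, x0_2 = 72, y0_2 = 312, x1_2 = 128, y1_2 = 376, x2_3 = 192, y2_3 = 208, x0_4 = 176, y0_4 = 48, x1_4 = 328, y1_4 = 192, x0_5 = 24, y0_5 = 160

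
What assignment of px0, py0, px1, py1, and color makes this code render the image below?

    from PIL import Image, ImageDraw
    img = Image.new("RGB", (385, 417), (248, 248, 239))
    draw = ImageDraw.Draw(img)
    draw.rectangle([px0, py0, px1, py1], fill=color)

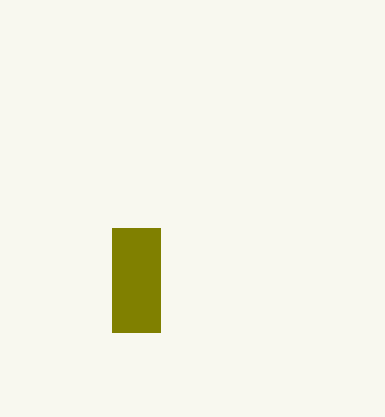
px0 = 112, py0 = 228, px1 = 160, py1 = 332, color = 'olive'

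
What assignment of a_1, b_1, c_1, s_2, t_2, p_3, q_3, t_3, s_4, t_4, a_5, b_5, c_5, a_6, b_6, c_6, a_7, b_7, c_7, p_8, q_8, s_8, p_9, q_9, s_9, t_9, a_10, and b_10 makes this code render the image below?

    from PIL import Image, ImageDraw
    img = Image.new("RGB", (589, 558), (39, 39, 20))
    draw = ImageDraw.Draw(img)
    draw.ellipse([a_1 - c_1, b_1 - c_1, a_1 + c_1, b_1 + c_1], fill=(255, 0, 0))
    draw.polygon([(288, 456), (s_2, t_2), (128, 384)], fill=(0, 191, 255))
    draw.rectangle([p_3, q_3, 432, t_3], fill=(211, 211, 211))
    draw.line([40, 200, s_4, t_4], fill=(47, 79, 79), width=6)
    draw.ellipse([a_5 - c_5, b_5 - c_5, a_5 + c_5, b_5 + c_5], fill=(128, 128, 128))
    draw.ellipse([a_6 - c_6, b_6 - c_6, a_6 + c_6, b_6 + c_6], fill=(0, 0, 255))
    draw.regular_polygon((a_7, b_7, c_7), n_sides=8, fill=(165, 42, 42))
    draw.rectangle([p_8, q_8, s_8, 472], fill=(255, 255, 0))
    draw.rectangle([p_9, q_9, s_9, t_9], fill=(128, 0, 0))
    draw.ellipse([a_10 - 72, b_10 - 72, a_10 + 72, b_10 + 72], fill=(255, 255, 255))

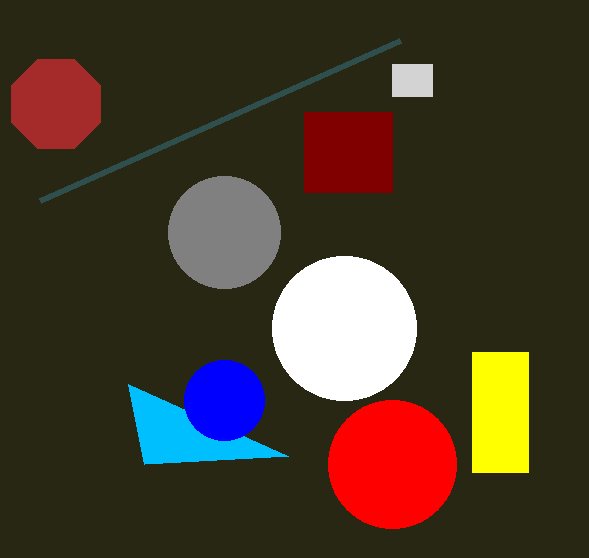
a_1 = 392
b_1 = 464
c_1 = 64
s_2 = 144
t_2 = 464
p_3 = 392
q_3 = 64
t_3 = 96
s_4 = 400
t_4 = 40
a_5 = 224
b_5 = 232
c_5 = 56
a_6 = 224
b_6 = 400
c_6 = 40
a_7 = 56
b_7 = 104
c_7 = 48
p_8 = 472
q_8 = 352
s_8 = 528
p_9 = 304
q_9 = 112
s_9 = 392
t_9 = 192
a_10 = 344
b_10 = 328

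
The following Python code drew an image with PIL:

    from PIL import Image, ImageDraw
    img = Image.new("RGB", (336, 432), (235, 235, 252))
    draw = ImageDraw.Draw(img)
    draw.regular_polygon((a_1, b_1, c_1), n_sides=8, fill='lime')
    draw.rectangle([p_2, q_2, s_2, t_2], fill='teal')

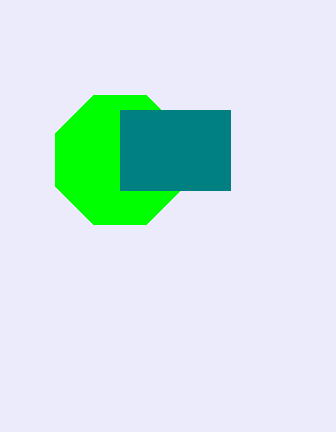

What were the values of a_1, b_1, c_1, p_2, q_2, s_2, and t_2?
a_1 = 120, b_1 = 160, c_1 = 70, p_2 = 120, q_2 = 110, s_2 = 230, t_2 = 190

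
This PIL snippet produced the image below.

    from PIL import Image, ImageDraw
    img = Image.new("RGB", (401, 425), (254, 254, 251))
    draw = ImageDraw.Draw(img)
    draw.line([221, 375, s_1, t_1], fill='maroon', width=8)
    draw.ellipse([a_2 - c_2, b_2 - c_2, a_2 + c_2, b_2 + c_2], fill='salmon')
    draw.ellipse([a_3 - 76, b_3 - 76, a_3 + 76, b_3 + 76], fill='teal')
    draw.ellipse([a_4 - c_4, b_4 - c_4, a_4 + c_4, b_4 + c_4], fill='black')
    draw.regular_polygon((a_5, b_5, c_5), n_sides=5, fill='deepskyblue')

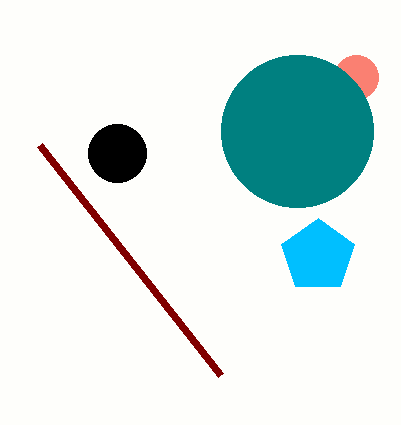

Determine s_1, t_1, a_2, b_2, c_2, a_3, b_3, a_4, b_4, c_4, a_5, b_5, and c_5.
s_1 = 40, t_1 = 145, a_2 = 356, b_2 = 77, c_2 = 22, a_3 = 297, b_3 = 131, a_4 = 117, b_4 = 153, c_4 = 29, a_5 = 318, b_5 = 256, c_5 = 38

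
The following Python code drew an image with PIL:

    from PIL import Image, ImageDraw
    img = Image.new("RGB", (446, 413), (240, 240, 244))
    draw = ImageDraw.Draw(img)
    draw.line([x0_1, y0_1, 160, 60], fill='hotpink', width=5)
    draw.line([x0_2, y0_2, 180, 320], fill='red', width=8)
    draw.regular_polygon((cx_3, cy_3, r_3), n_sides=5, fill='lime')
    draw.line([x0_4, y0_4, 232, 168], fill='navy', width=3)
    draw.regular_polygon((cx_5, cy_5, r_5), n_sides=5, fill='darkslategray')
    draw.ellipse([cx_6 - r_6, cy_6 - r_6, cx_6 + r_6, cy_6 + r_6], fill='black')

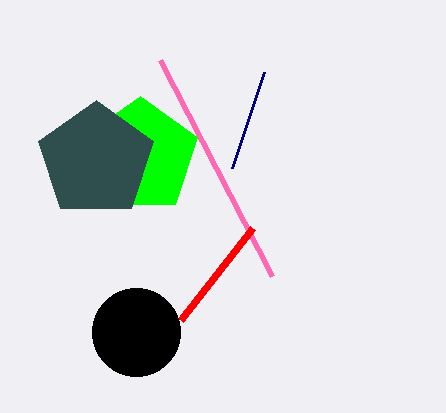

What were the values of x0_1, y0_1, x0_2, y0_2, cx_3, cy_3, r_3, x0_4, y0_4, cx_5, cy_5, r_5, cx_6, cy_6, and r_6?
x0_1 = 272, y0_1 = 276, x0_2 = 252, y0_2 = 228, cx_3 = 140, cy_3 = 156, r_3 = 60, x0_4 = 264, y0_4 = 72, cx_5 = 96, cy_5 = 160, r_5 = 60, cx_6 = 136, cy_6 = 332, r_6 = 44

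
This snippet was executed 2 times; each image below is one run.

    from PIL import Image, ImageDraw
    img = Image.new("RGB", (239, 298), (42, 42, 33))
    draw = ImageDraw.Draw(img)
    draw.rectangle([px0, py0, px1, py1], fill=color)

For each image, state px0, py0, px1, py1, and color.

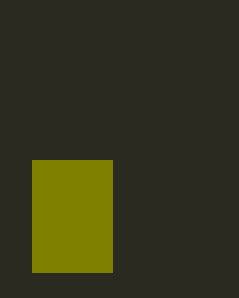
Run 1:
px0 = 32; py0 = 160; px1 = 112; py1 = 272; color = 'olive'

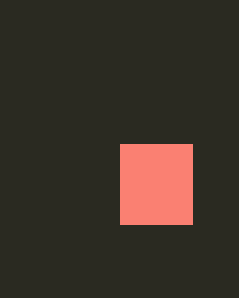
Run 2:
px0 = 120; py0 = 144; px1 = 192; py1 = 224; color = 'salmon'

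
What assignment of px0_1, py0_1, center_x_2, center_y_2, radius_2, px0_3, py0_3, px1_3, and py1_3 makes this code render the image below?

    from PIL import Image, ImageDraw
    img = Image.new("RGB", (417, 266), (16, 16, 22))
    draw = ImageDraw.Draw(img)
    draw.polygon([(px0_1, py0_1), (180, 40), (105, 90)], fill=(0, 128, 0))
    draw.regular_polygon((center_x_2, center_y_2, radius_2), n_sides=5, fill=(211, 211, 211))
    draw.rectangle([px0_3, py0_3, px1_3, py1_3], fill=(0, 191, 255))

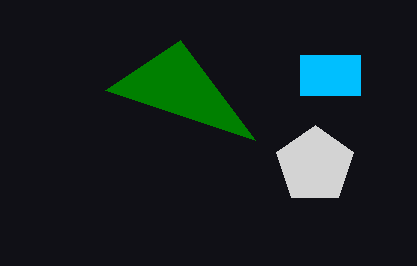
px0_1 = 255
py0_1 = 140
center_x_2 = 315
center_y_2 = 165
radius_2 = 40
px0_3 = 300
py0_3 = 55
px1_3 = 360
py1_3 = 95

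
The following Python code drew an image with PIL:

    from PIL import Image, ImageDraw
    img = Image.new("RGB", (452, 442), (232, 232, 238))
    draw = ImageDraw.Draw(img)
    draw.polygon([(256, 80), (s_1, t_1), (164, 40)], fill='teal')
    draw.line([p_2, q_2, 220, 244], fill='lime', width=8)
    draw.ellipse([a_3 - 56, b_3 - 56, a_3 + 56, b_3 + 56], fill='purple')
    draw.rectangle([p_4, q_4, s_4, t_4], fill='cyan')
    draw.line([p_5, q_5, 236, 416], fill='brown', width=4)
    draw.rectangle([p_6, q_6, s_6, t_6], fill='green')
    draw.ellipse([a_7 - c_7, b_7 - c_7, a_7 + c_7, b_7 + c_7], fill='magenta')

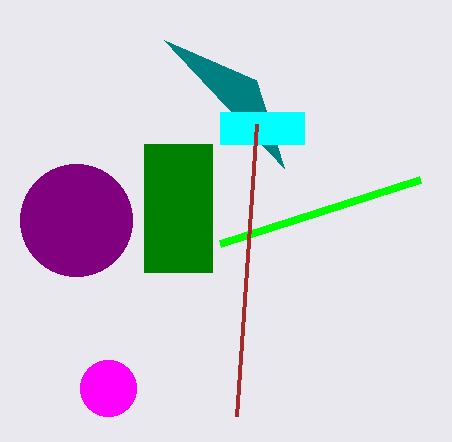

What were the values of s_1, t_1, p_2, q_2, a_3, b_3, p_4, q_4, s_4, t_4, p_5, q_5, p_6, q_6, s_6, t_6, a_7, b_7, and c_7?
s_1 = 284; t_1 = 168; p_2 = 420; q_2 = 180; a_3 = 76; b_3 = 220; p_4 = 220; q_4 = 112; s_4 = 304; t_4 = 144; p_5 = 256; q_5 = 124; p_6 = 144; q_6 = 144; s_6 = 212; t_6 = 272; a_7 = 108; b_7 = 388; c_7 = 28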